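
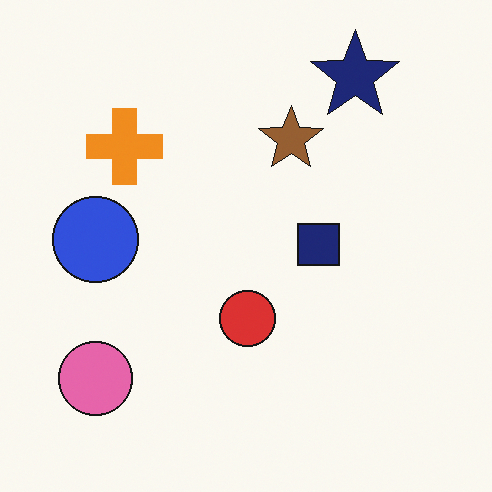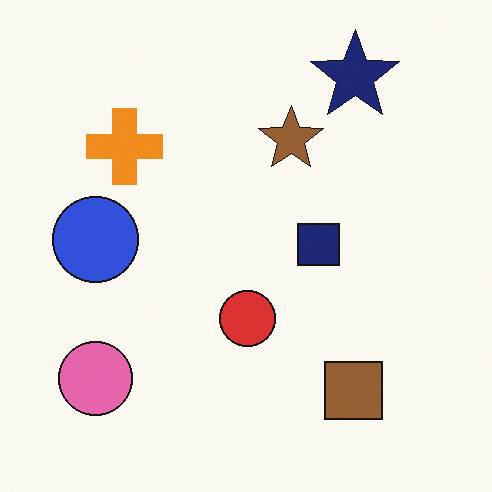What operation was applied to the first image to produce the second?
The transformation is: overlaid with an additional brown square.

A brown square appears in the second image that is absent from the first.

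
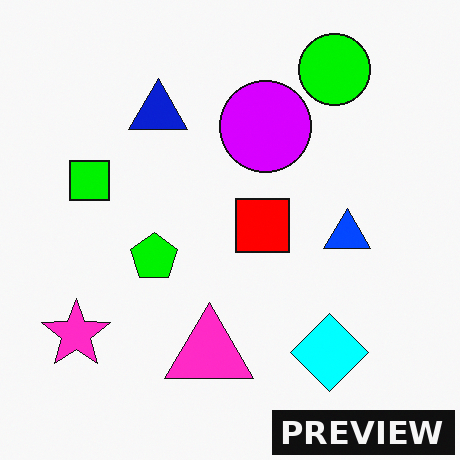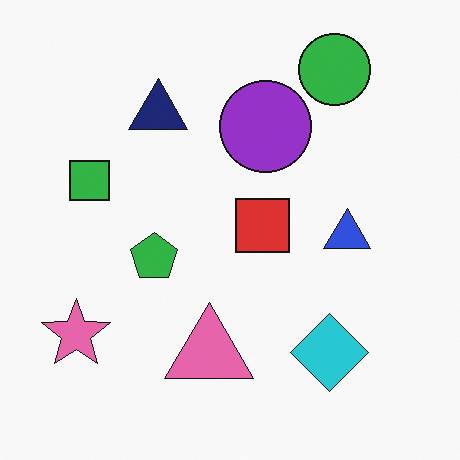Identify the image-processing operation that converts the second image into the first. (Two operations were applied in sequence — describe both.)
The transformation is: made much more vivid (saturation change), then watermarked with the text "PREVIEW" in the lower-right corner.

All colors are more vivid — a global saturation change. A dark label reading "PREVIEW" appears in the lower-right corner.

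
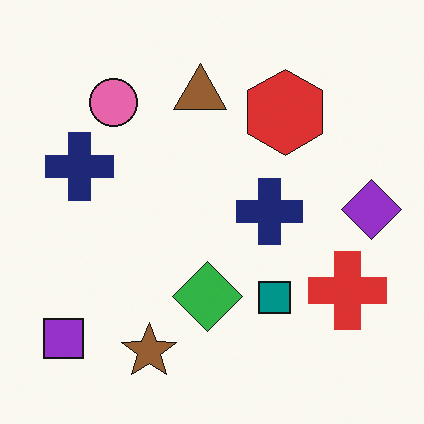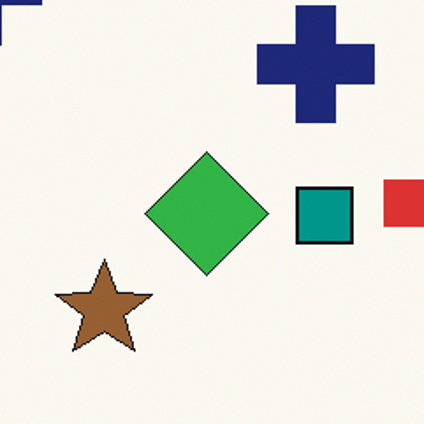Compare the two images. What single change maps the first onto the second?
It was cropped to a noticeably smaller region and rescaled.

The visible shapes are larger and the field of view is narrower; shapes near the original edges may be partly or wholly outside the frame — a crop-and-rescale.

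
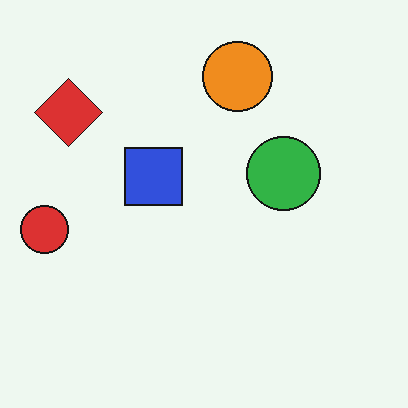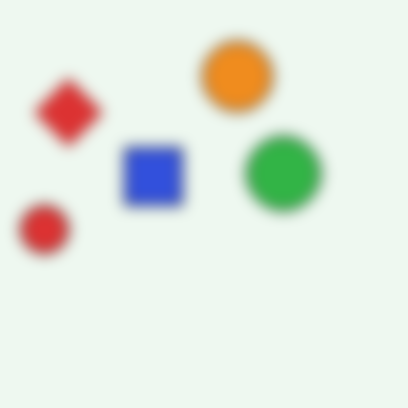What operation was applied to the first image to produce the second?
Strongly gaussian-blurred.

Shape edges and outlines are uniformly softened across the whole image.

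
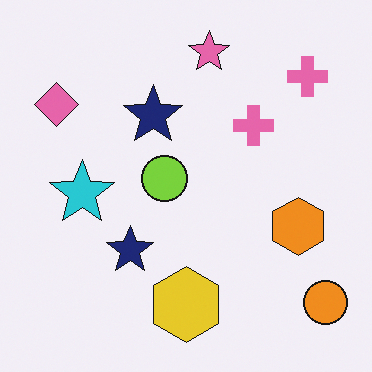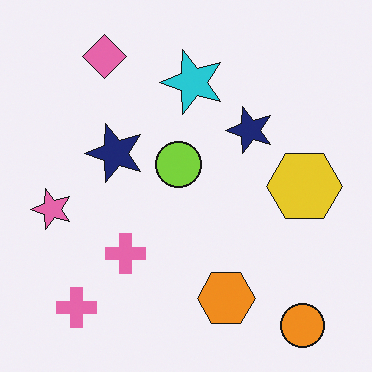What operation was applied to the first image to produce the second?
This is the original image transposed (reflected across the top-left ↔ bottom-right diagonal).

Shapes have swapped their row and column positions — what was in the top-right is now in the bottom-left — a diagonal reflection.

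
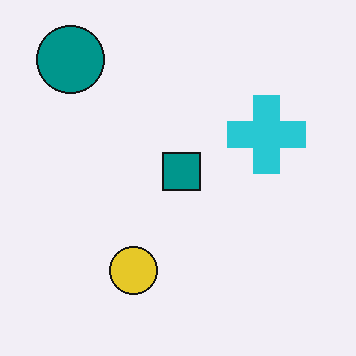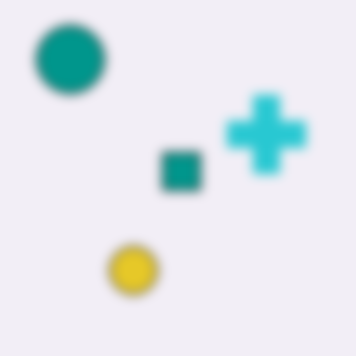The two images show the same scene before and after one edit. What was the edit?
It was strongly gaussian-blurred.

Shape edges and outlines are uniformly softened across the whole image.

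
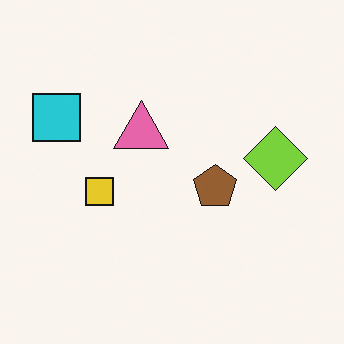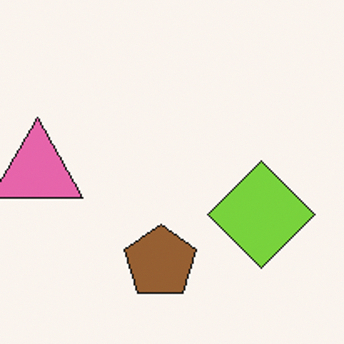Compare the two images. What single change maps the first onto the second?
The transformation is: cropped tightly and scaled back up.

The visible shapes are larger and the field of view is narrower; shapes near the original edges may be partly or wholly outside the frame — a crop-and-rescale.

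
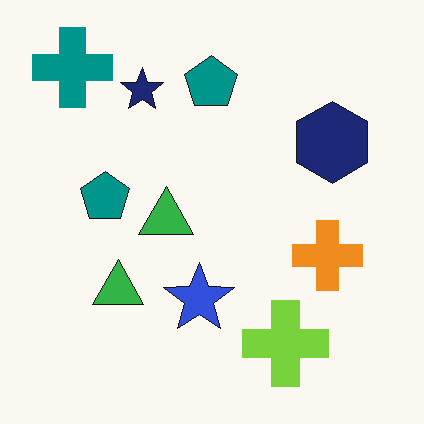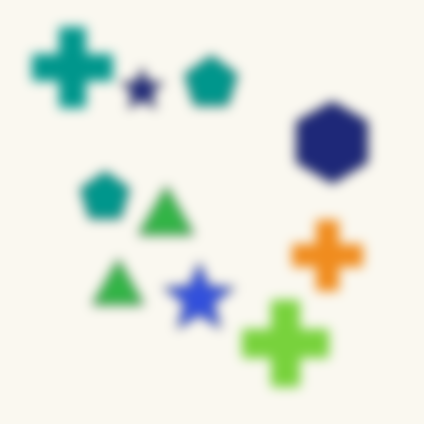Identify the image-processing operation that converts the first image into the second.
The transformation is: strongly gaussian-blurred.

Shape edges and outlines are uniformly softened across the whole image.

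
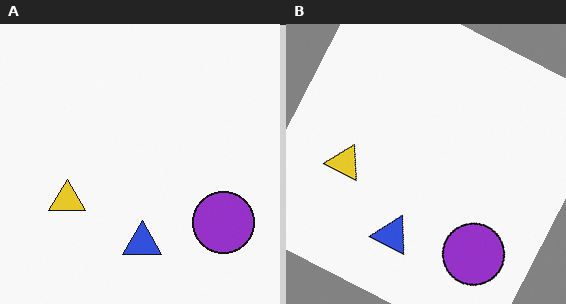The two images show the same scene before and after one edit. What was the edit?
The image was rotated clockwise by a moderate amount.

Every shape is tilted by the same angle and the image corners show triangular fill wedges — a whole-image rotation by a non-right angle.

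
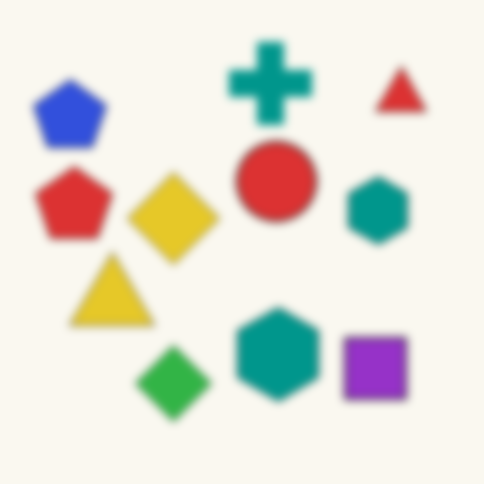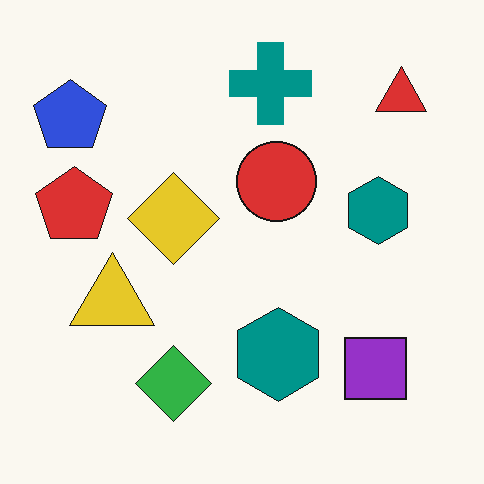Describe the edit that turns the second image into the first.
It was noticeably gaussian-blurred.

Shape edges and outlines are uniformly softened across the whole image.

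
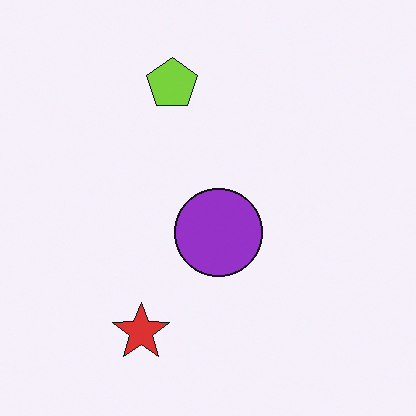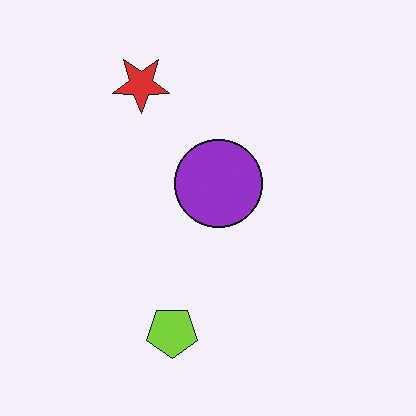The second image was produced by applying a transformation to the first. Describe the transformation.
The second image is the first flipped vertically (top ↔ bottom).

The red star is in the bottom of the first image and the top of the second — shapes on opposite sides of the horizontal midline have swapped in a mirror flip.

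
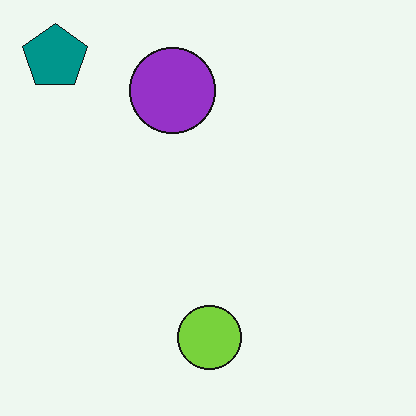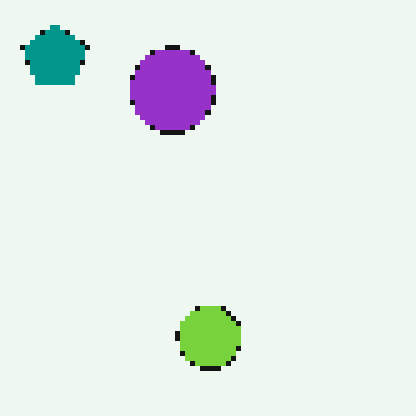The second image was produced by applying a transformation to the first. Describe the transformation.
Mildly pixelated.

Shapes are reduced to large square blocks; fine edges and outlines are lost — a downscale-then-upscale (mosaic) effect.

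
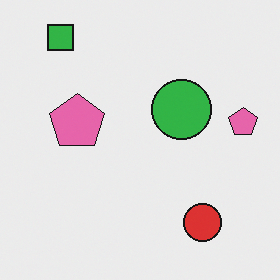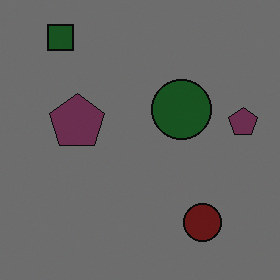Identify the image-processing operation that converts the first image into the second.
The second image is the first noticeably darkened.

Every pixel — background and shapes alike — is uniformly darkened.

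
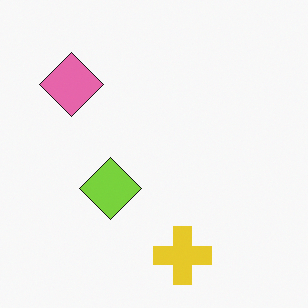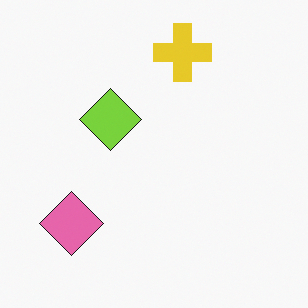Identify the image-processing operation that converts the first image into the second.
Flipped vertically (top ↔ bottom).

The yellow cross is in the bottom of the first image and the top of the second — shapes on opposite sides of the horizontal midline have swapped in a mirror flip.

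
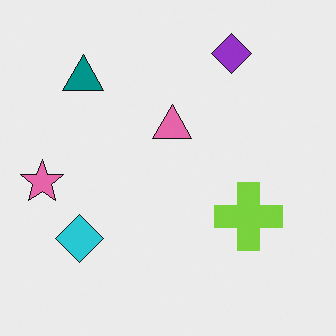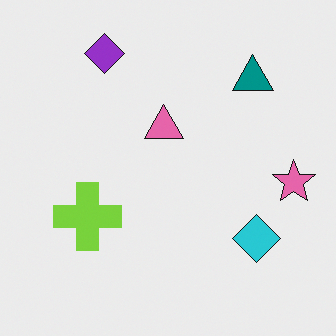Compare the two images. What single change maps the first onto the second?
The second image is the first flipped horizontally (left ↔ right).

The pink star is in the left of the first image and the right of the second — shapes on opposite sides of the vertical midline have swapped in a mirror flip.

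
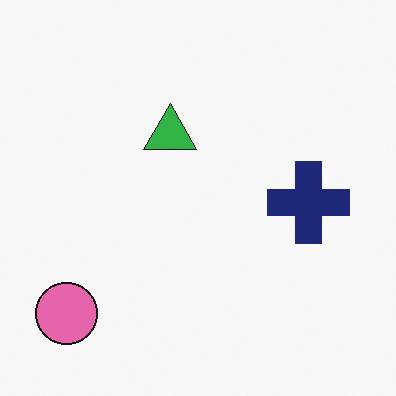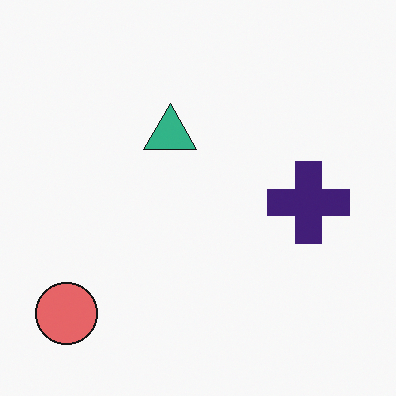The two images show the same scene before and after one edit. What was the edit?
It was hue-shifted slightly.

Every shape's color has rotated by the same amount around the hue wheel — a uniform hue shift.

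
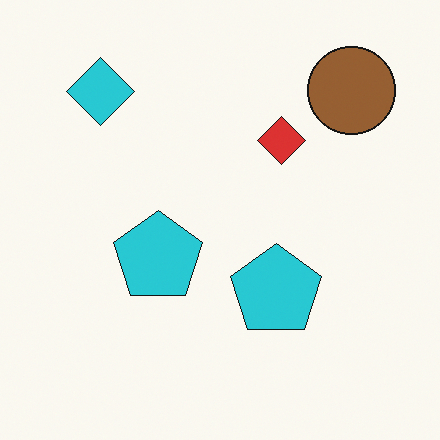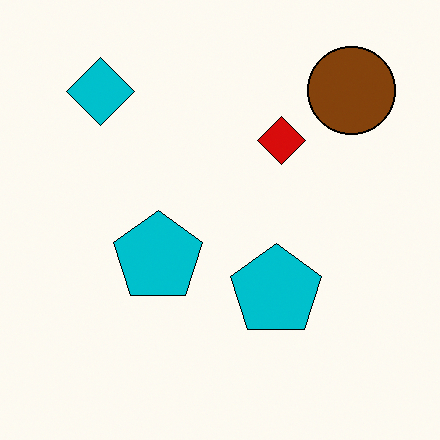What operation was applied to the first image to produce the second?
This is the original image given slightly increased contrast.

Tones are pushed away from mid-grey across the whole image — a global contrast change.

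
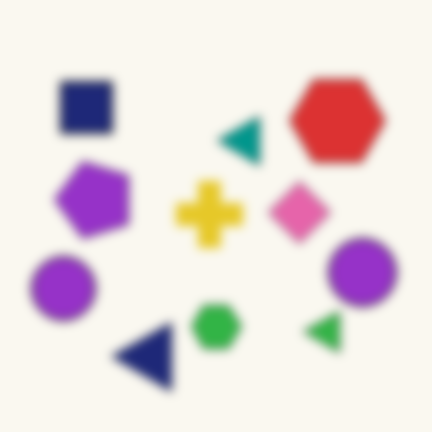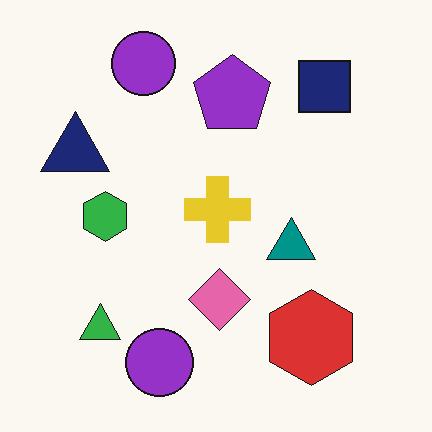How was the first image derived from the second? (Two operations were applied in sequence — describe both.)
The first image is the second rotated 90° counter-clockwise, then heavily blurred.

The navy square sits in the top-right of the second image and the top-left of the first — consistent with a whole-image 90° counter-clockwise rotation. Shape edges and outlines are uniformly softened across the whole image.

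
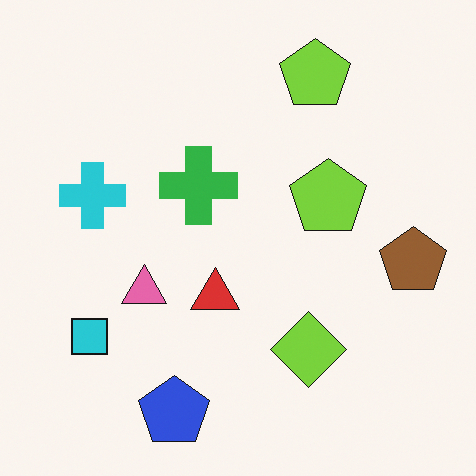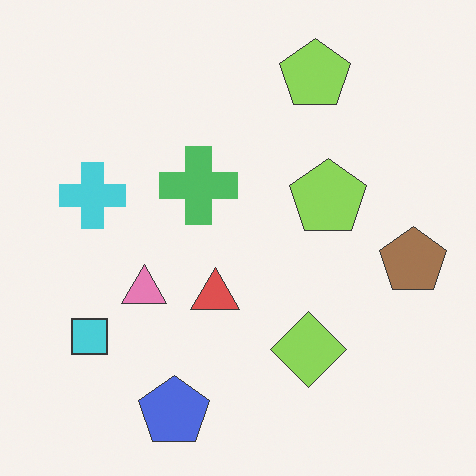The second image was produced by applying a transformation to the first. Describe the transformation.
It was given slightly reduced contrast.

Tones are pushed toward mid-grey across the whole image — a global contrast change.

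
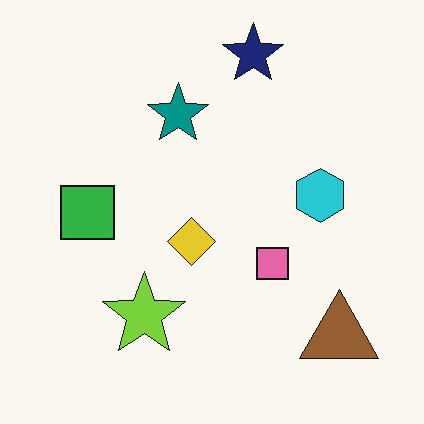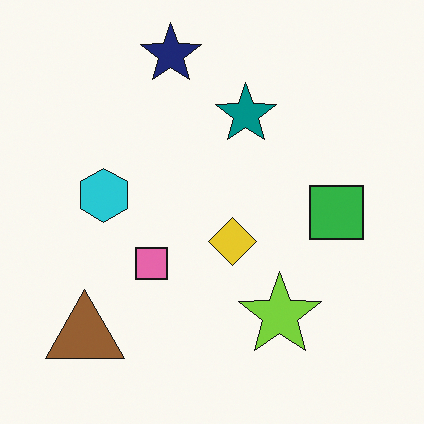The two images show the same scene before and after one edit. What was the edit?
The second image is the first flipped horizontally (left ↔ right).

The brown triangle is in the bottom-right of the first image and the bottom-left of the second — shapes on opposite sides of the vertical midline have swapped in a mirror flip.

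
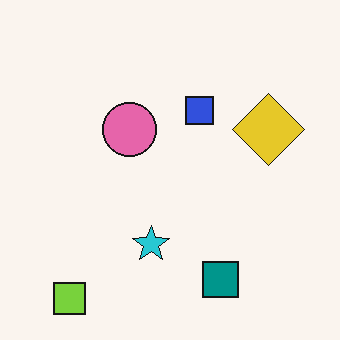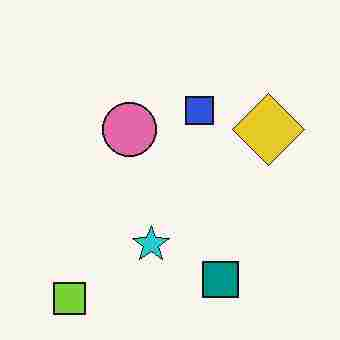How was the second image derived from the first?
The image was degraded with heavy JPEG compression.

Blocky 8×8 compression artifacts appear around shape edges and the flat background shows ringing — characteristic JPEG degradation.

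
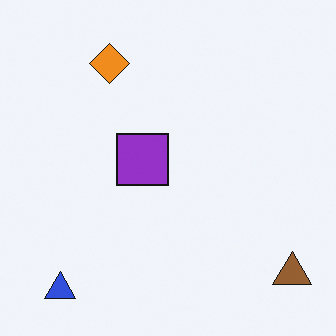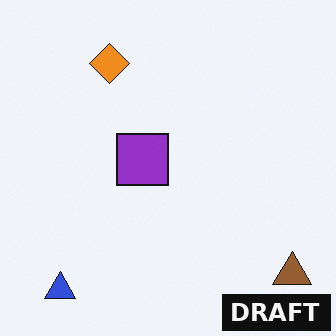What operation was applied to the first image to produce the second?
This is the original image watermarked with the text "DRAFT" in the lower-right corner.

A dark label reading "DRAFT" appears in the lower-right corner.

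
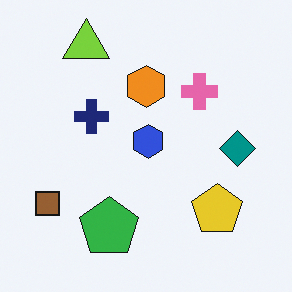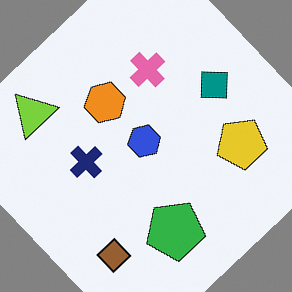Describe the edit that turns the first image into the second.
The second image is the first rotated counter-clockwise by a large amount — several tens of degrees.

Every shape is tilted by the same angle and the image corners show triangular fill wedges — a whole-image rotation by a non-right angle.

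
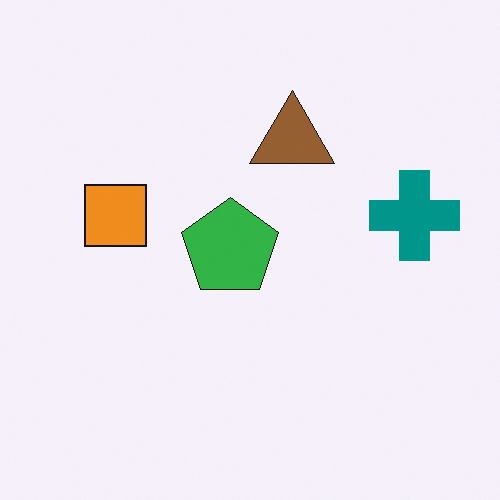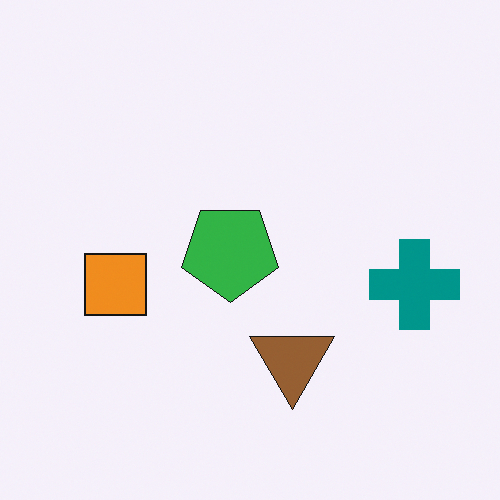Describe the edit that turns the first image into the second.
The transformation is: flipped vertically (top ↔ bottom).

The brown triangle is in the top of the first image and the bottom of the second — shapes on opposite sides of the horizontal midline have swapped in a mirror flip.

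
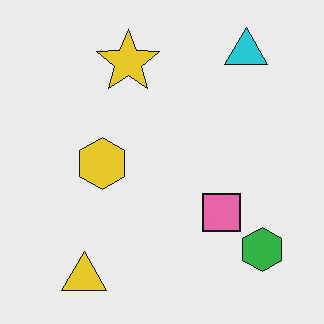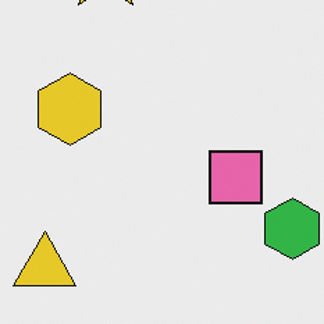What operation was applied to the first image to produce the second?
This is the original image cropped to a modestly smaller region and rescaled.

The visible shapes are larger and the field of view is narrower; shapes near the original edges may be partly or wholly outside the frame — a crop-and-rescale.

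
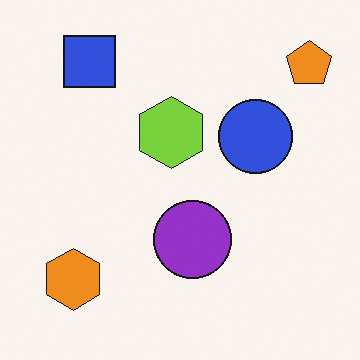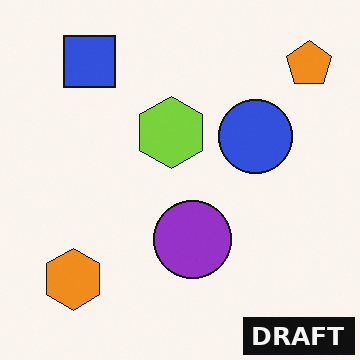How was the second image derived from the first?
Watermarked with the text "DRAFT" in the lower-right corner.

A dark label reading "DRAFT" appears in the lower-right corner.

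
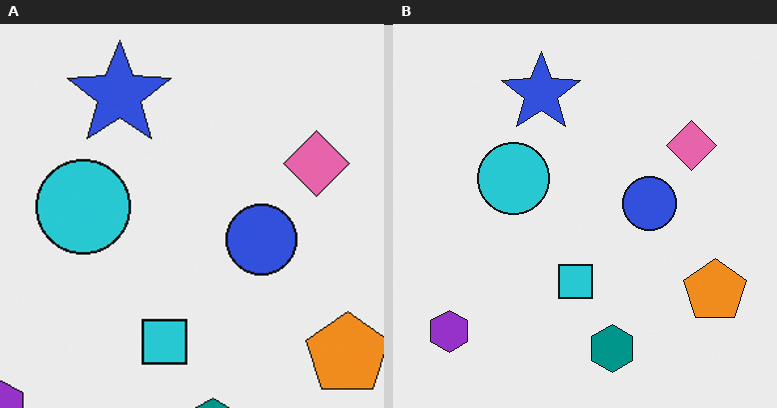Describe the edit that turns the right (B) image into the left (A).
Cropped to a modestly smaller region and rescaled.

The visible shapes are larger and the field of view is narrower; shapes near the original edges may be partly or wholly outside the frame — a crop-and-rescale.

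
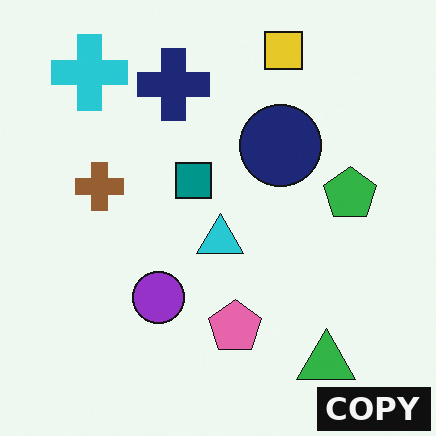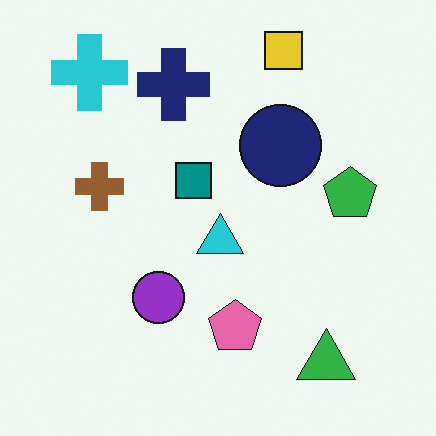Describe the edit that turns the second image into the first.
The first image is the second watermarked with the text "COPY" in the lower-right corner.

A dark label reading "COPY" appears in the lower-right corner.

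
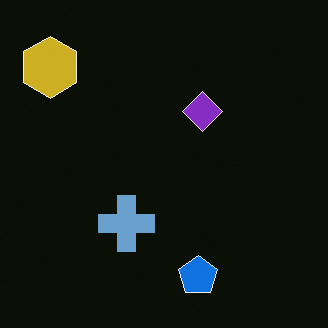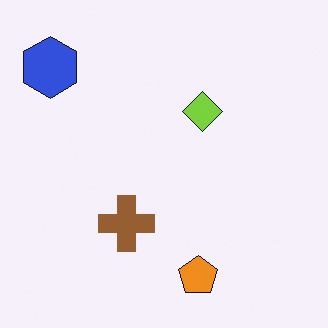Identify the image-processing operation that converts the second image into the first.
The image was color-inverted (negative).

The light background has become dark and every shape's color is its complement — a photographic negative.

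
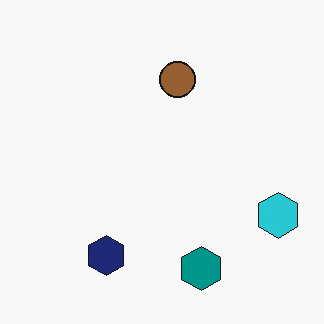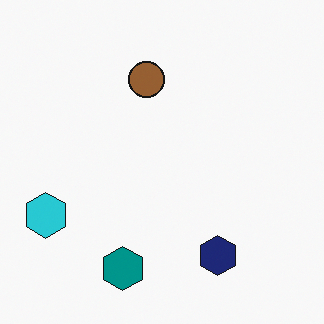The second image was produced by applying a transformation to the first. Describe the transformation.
Flipped horizontally (left ↔ right).

The cyan hexagon is in the right of the first image and the left of the second — shapes on opposite sides of the vertical midline have swapped in a mirror flip.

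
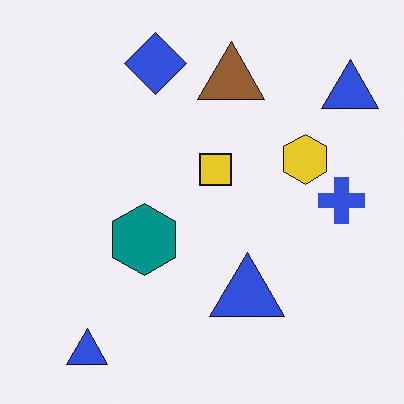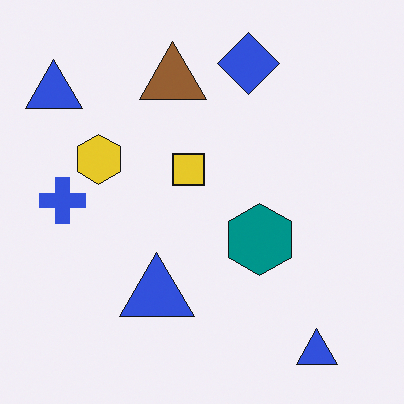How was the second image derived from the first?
This is the original image flipped horizontally (left ↔ right).

The blue cross is in the right of the first image and the left of the second — shapes on opposite sides of the vertical midline have swapped in a mirror flip.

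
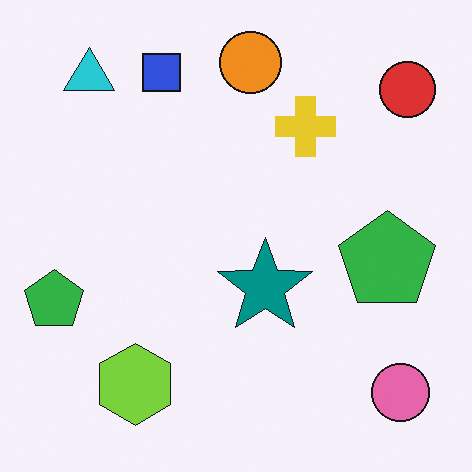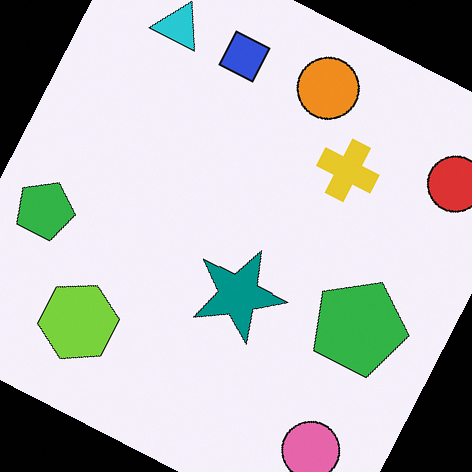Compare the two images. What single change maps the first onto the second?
Rotated clockwise by a clearly visible amount.

Every shape is tilted by the same angle and the image corners show triangular fill wedges — a whole-image rotation by a non-right angle.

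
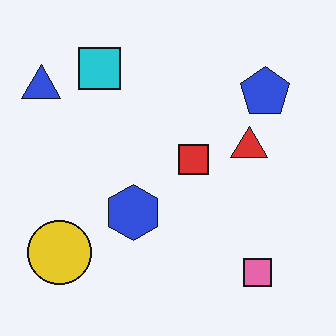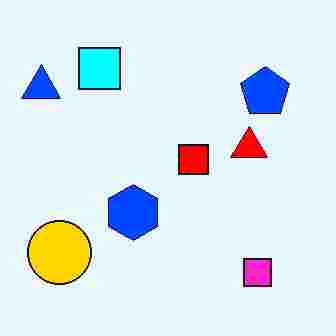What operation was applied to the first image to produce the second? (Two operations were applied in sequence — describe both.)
Heavily oversaturated, then degraded with heavy JPEG compression.

All colors are more vivid — a global saturation change. Blocky 8×8 compression artifacts appear around shape edges and the flat background shows ringing — characteristic JPEG degradation.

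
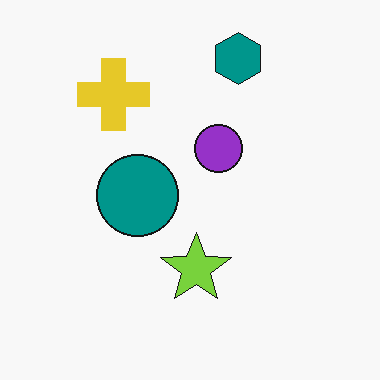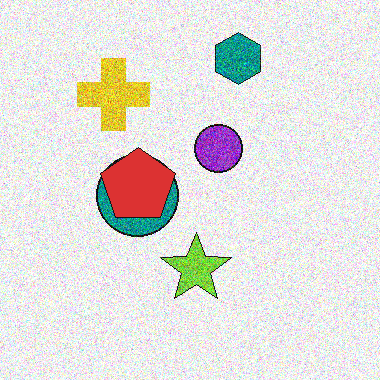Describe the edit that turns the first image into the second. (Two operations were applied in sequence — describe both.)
It was degraded with a thick layer of grain, then overlaid with an additional red pentagon.

Random speckle covers the whole image, including the flat background. A red pentagon appears in the second image that is absent from the first.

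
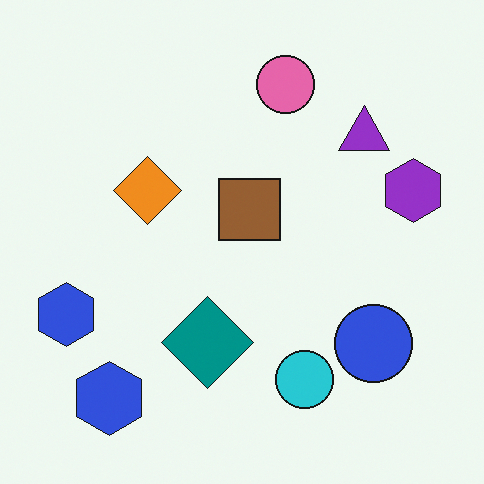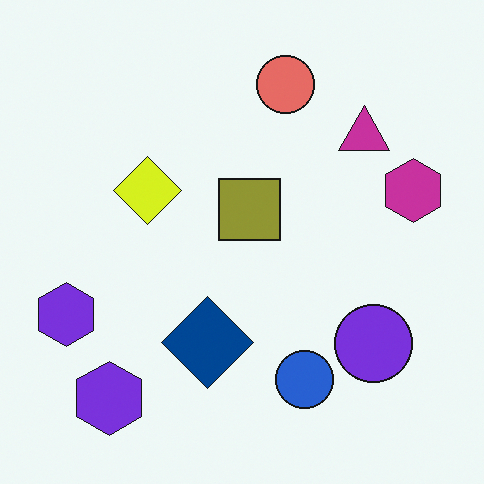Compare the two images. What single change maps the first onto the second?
The transformation is: hue-shifted by a small amount.

Every shape's color has rotated by the same amount around the hue wheel — a uniform hue shift.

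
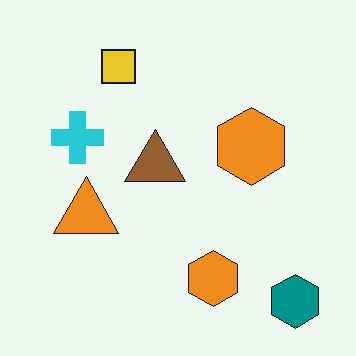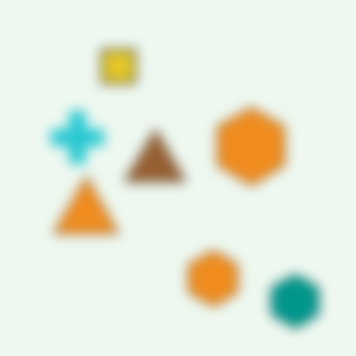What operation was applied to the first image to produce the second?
The image was heavily blurred.

Shape edges and outlines are uniformly softened across the whole image.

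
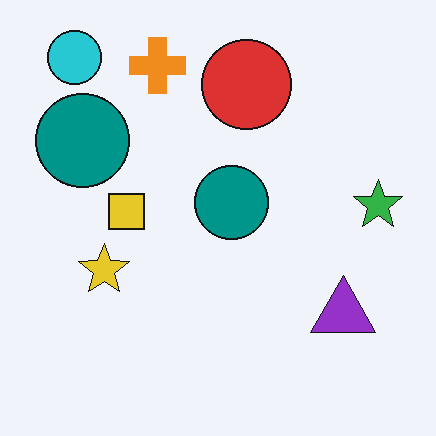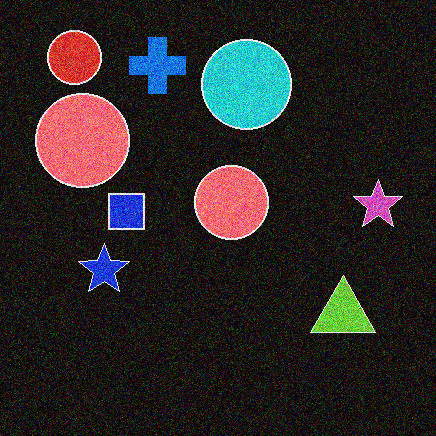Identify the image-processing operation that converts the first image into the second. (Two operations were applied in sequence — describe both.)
The transformation is: color-inverted (negative), then degraded with strong gaussian noise.

The light background has become dark and every shape's color is its complement — a photographic negative. Random speckle covers the whole image, including the flat background.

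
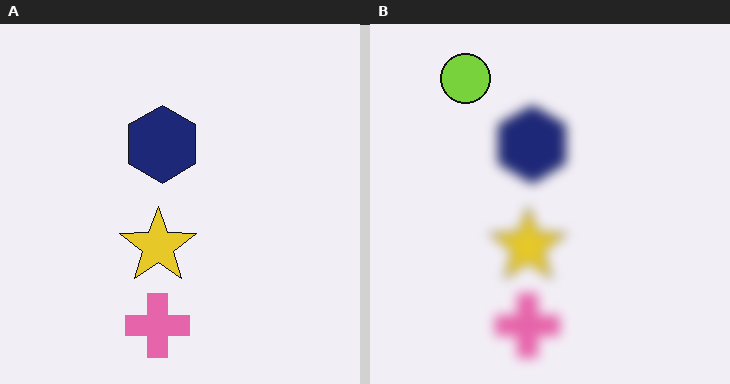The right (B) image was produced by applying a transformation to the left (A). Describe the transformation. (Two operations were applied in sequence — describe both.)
The image was heavily blurred, then overlaid with an additional lime circle.

Shape edges and outlines are uniformly softened across the whole image. A lime circle appears in the right (B) image that is absent from the left (A).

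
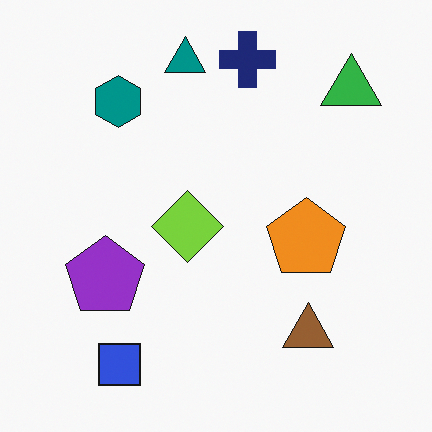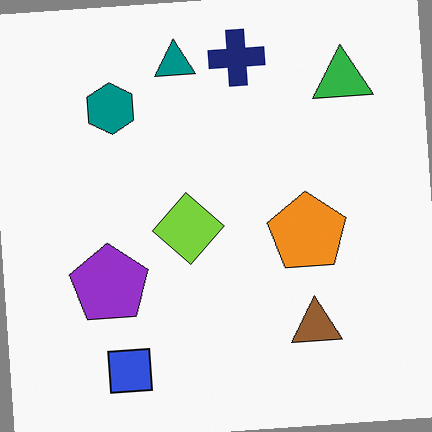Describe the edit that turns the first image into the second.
The image was rotated counter-clockwise by a small amount.

Every shape is tilted by the same angle and the image corners show triangular fill wedges — a whole-image rotation by a non-right angle.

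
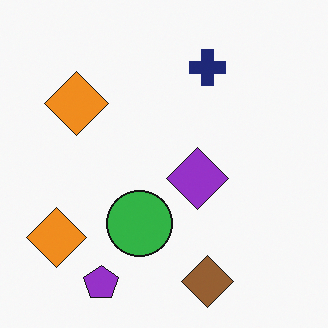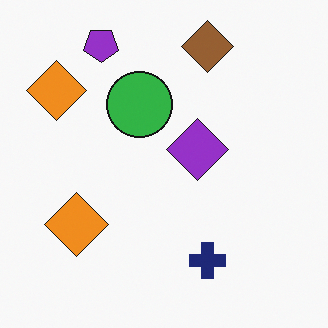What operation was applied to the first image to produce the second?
The second image is the first flipped vertically (top ↔ bottom).

The purple pentagon is in the bottom-left of the first image and the top-left of the second — shapes on opposite sides of the horizontal midline have swapped in a mirror flip.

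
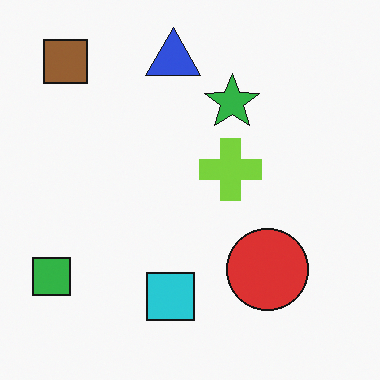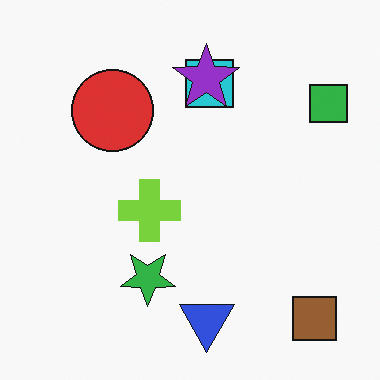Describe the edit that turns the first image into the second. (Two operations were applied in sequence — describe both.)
This is the original image rotated 180°, then overlaid with an additional purple star.

The brown square sits in the top-left of the first image and the bottom-right of the second — consistent with a whole-image 180° rotation. A purple star appears in the second image that is absent from the first.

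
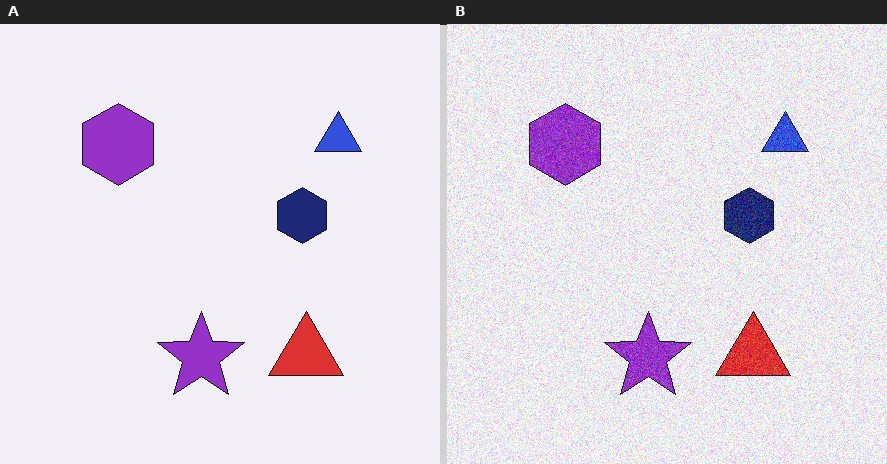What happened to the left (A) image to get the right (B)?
It was degraded with visible gaussian noise.

Random speckle covers the whole image, including the flat background.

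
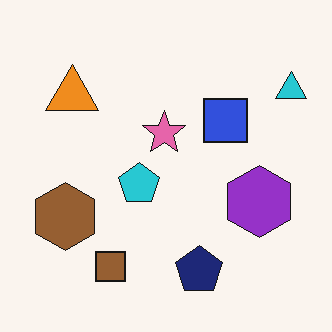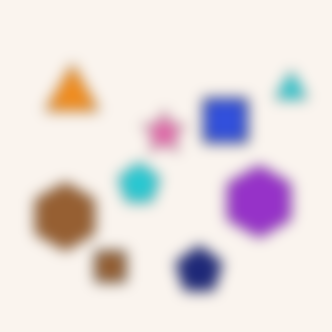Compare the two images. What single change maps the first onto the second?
The image was strongly gaussian-blurred.

Shape edges and outlines are uniformly softened across the whole image.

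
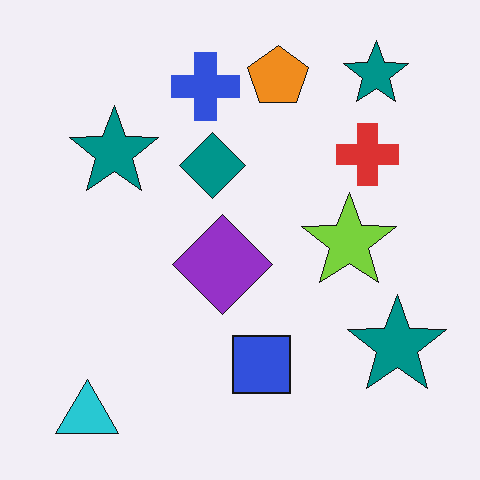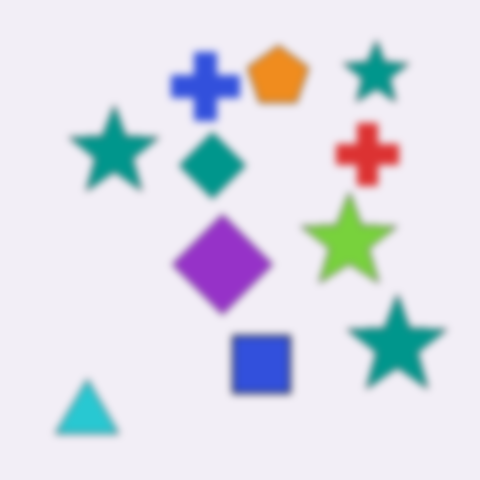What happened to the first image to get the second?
The second image is the first noticeably gaussian-blurred.

Shape edges and outlines are uniformly softened across the whole image.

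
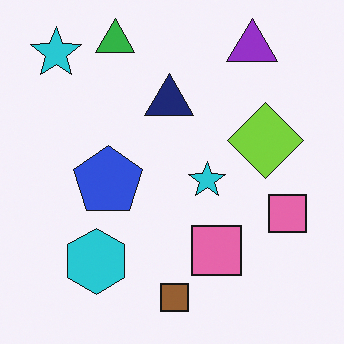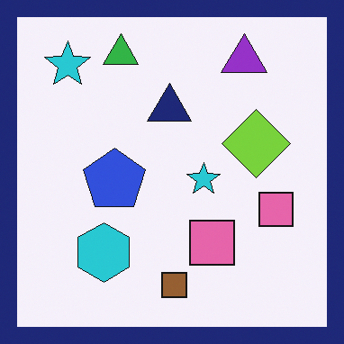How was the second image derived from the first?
The transformation is: framed with a navy border.

A solid navy frame runs around the edge of the second image, with the content slightly shrunk inside it.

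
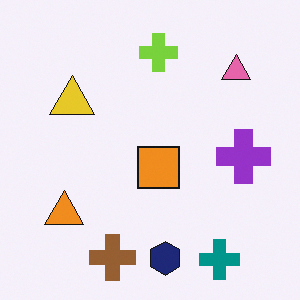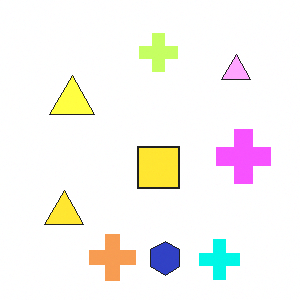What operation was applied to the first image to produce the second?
It was brightened a lot.

Every pixel — background and shapes alike — is uniformly brightened.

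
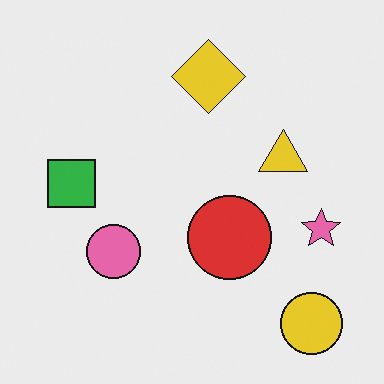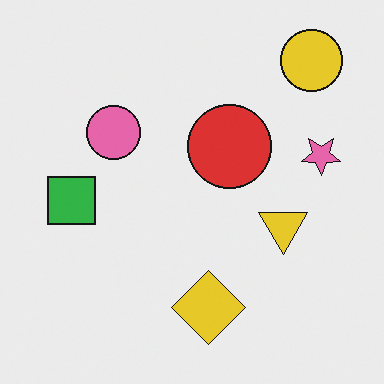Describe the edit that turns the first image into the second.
The second image is the first flipped vertically (top ↔ bottom).

The yellow circle is in the bottom-right of the first image and the top-right of the second — shapes on opposite sides of the horizontal midline have swapped in a mirror flip.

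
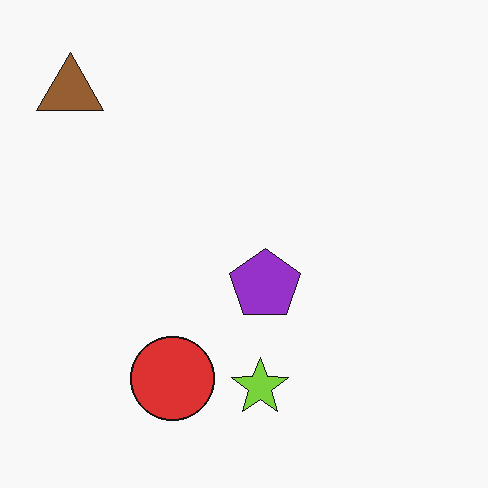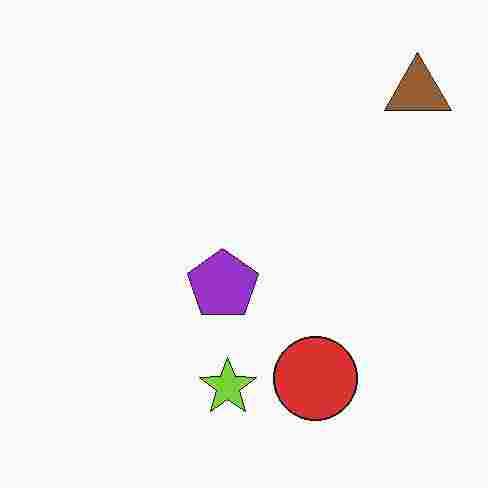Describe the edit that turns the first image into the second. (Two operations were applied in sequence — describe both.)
Flipped horizontally (left ↔ right), then degraded with heavy JPEG compression.

The brown triangle is in the top-left of the first image and the top-right of the second — shapes on opposite sides of the vertical midline have swapped in a mirror flip. Blocky 8×8 compression artifacts appear around shape edges and the flat background shows ringing — characteristic JPEG degradation.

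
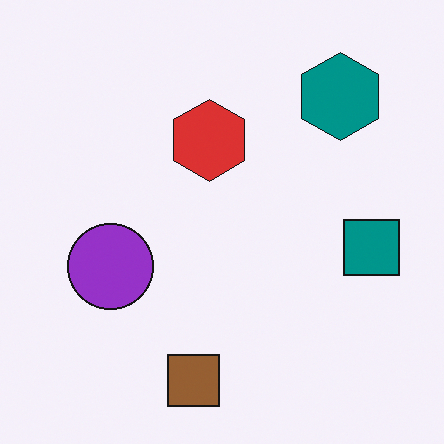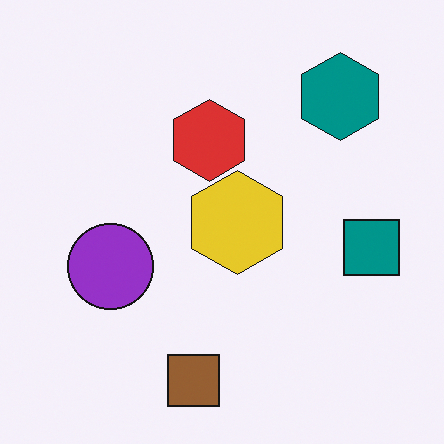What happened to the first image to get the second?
This is the original image overlaid with an additional yellow hexagon.

A yellow hexagon appears in the second image that is absent from the first.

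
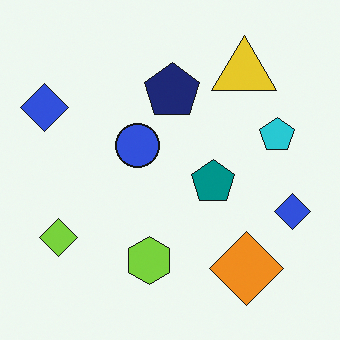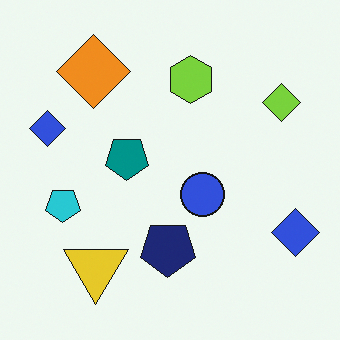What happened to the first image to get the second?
The second image is the first rotated 180°.

The lime diamond sits in the bottom-left of the first image and the top-right of the second — consistent with a whole-image 180° rotation.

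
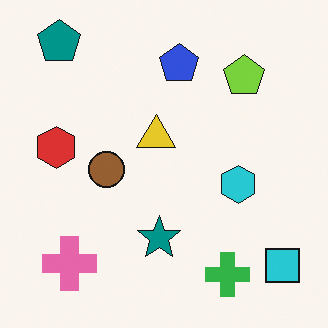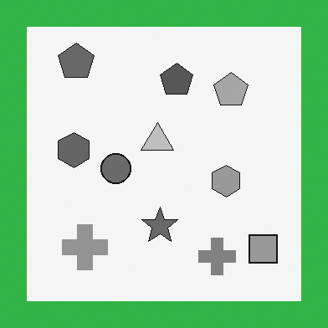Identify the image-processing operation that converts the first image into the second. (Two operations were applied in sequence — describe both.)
This is the original image converted to grayscale, then framed with a green border.

All color is removed — every shape is now a shade of grey. A solid green frame runs around the edge of the second image, with the content slightly shrunk inside it.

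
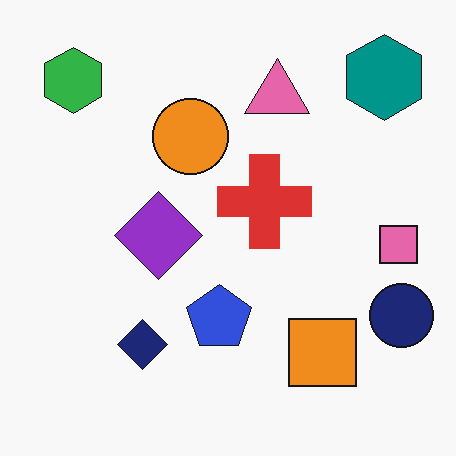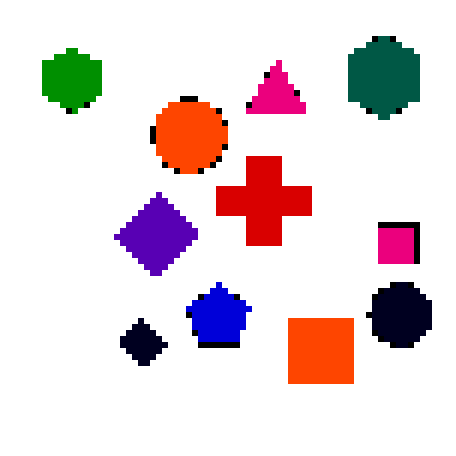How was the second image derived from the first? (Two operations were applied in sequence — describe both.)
The second image is the first given much higher contrast, then moderately pixelated.

Tones are pushed away from mid-grey across the whole image — a global contrast change. Shapes are reduced to large square blocks; fine edges and outlines are lost — a downscale-then-upscale (mosaic) effect.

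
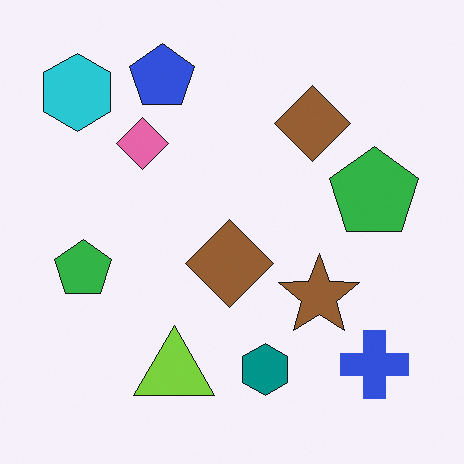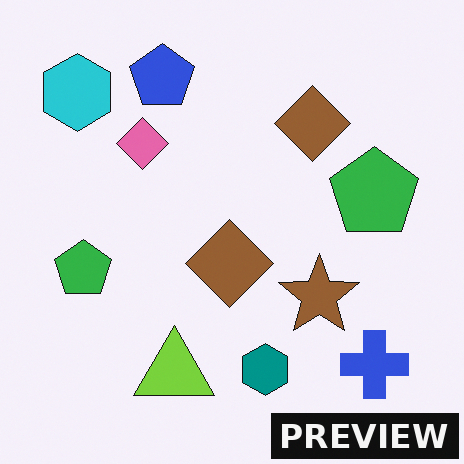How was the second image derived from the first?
It was watermarked with the text "PREVIEW" in the lower-right corner.

A dark label reading "PREVIEW" appears in the lower-right corner.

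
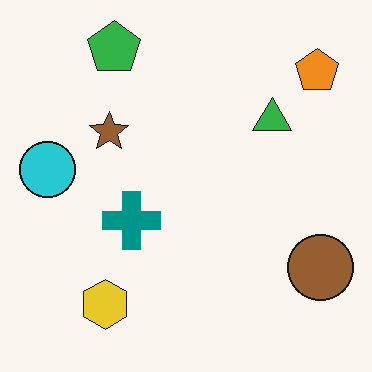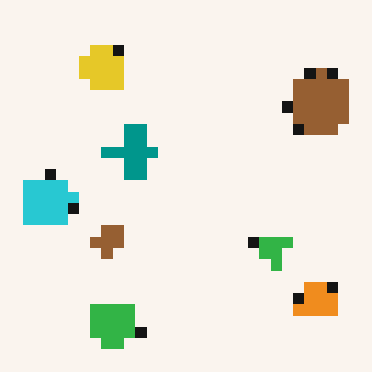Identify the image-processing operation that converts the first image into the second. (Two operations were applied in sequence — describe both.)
The transformation is: coarsely pixelated, then flipped vertically (top ↔ bottom).

Shapes are reduced to large square blocks; fine edges and outlines are lost — a downscale-then-upscale (mosaic) effect. The green pentagon is in the top-left of the first image and the bottom-left of the second — shapes on opposite sides of the horizontal midline have swapped in a mirror flip.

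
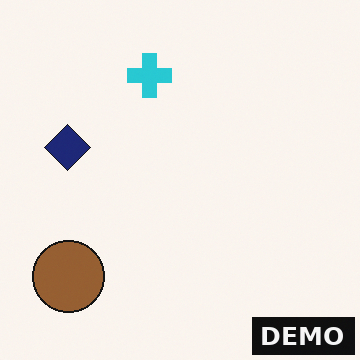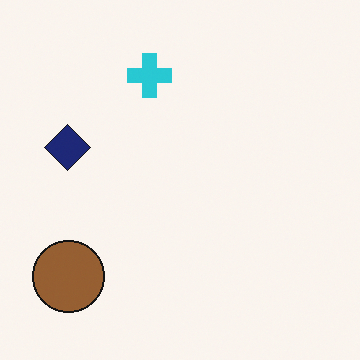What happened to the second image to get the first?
The transformation is: watermarked with the text "DEMO" in the lower-right corner.

A dark label reading "DEMO" appears in the lower-right corner.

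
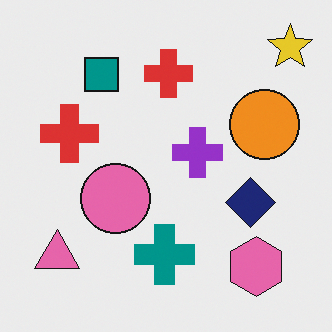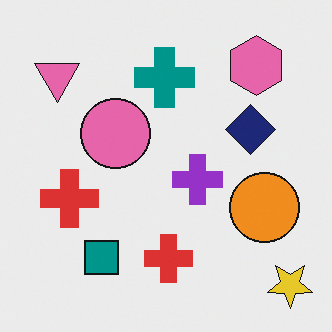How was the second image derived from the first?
It was flipped vertically (top ↔ bottom).

The yellow star is in the top-right of the first image and the bottom-right of the second — shapes on opposite sides of the horizontal midline have swapped in a mirror flip.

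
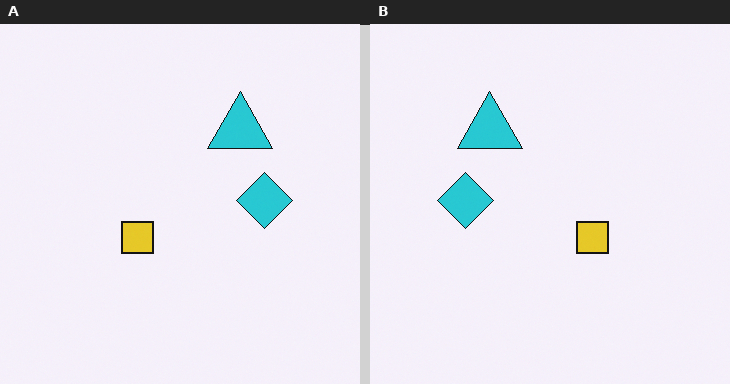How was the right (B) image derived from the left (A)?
This is the original image flipped horizontally (left ↔ right).

The cyan diamond is in the right of the left (A) image and the left of the right (B) — shapes on opposite sides of the vertical midline have swapped in a mirror flip.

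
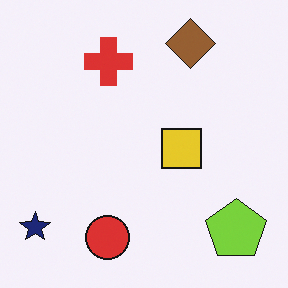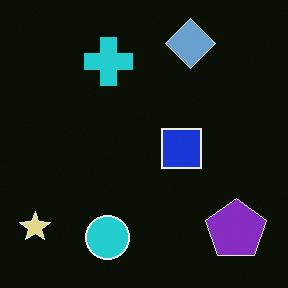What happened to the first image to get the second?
The image was color-inverted (negative).

The light background has become dark and every shape's color is its complement — a photographic negative.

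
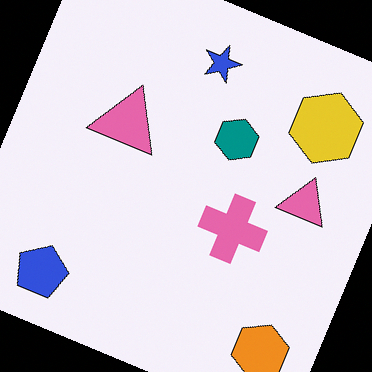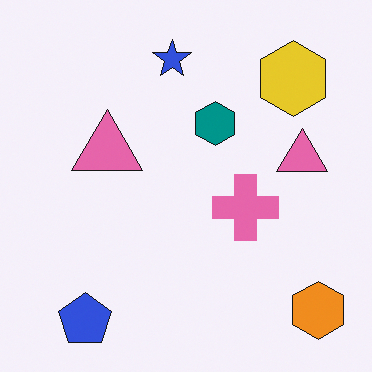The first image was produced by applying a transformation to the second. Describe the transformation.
The first image is the second rotated clockwise by a moderate amount.

Every shape is tilted by the same angle and the image corners show triangular fill wedges — a whole-image rotation by a non-right angle.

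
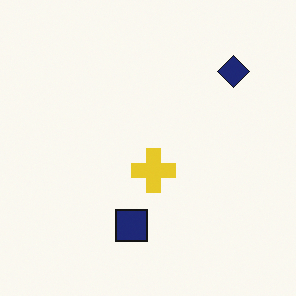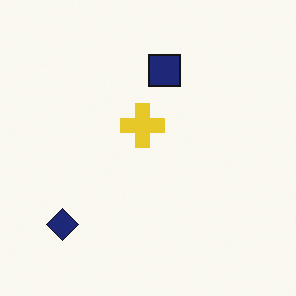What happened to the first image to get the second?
Rotated 180°.

The navy diamond sits in the top-right of the first image and the bottom-left of the second — consistent with a whole-image 180° rotation.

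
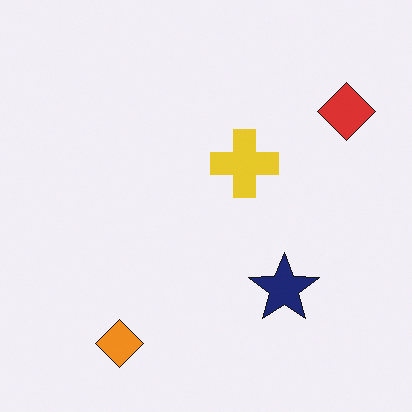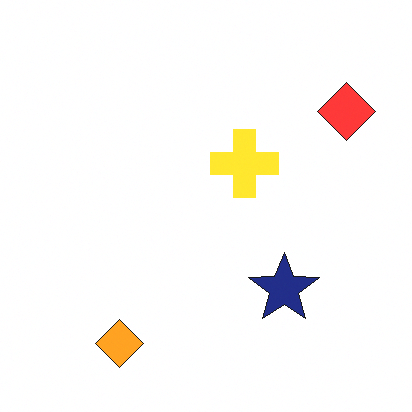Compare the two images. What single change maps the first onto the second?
It was slightly brightened.

Every pixel — background and shapes alike — is uniformly brightened.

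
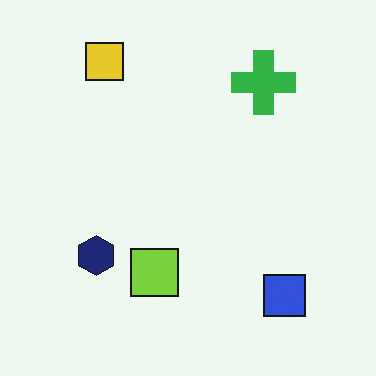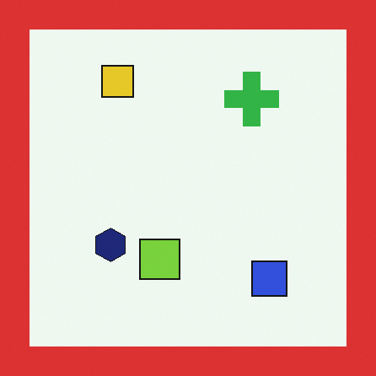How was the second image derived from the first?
The transformation is: framed with a red border.

A solid red frame runs around the edge of the second image, with the content slightly shrunk inside it.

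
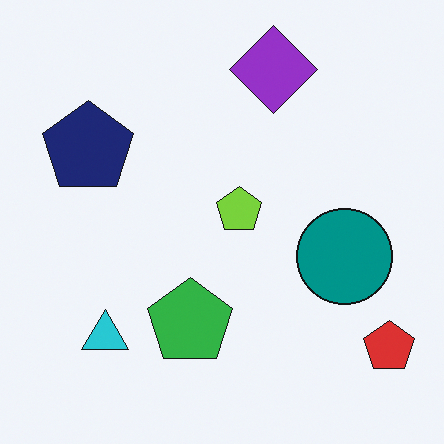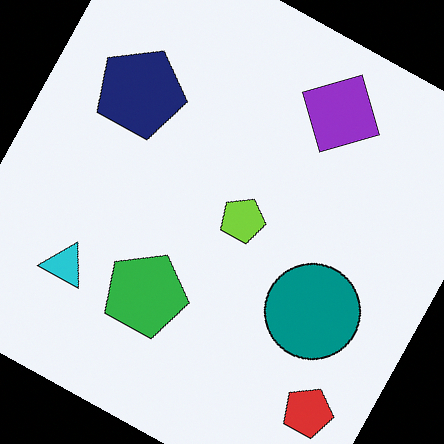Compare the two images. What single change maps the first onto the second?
The image was rotated clockwise by a moderate amount.

Every shape is tilted by the same angle and the image corners show triangular fill wedges — a whole-image rotation by a non-right angle.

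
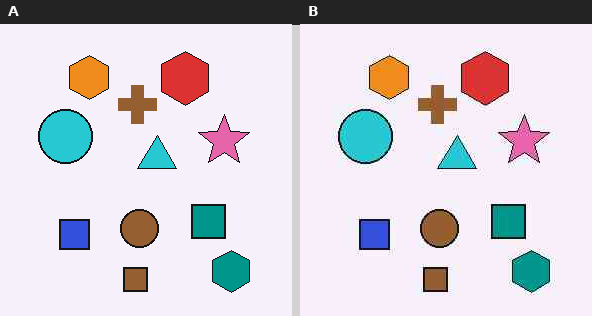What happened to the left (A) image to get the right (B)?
It was given moderate JPEG compression.

Blocky 8×8 compression artifacts appear around shape edges and the flat background shows ringing — characteristic JPEG degradation.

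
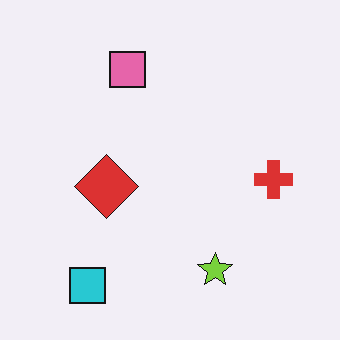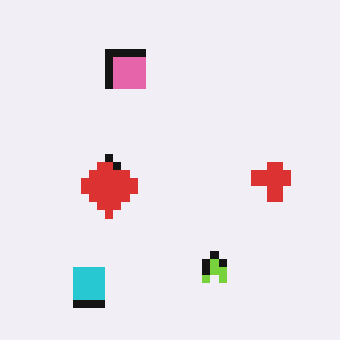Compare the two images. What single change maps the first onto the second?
The image was pixelated into visible square blocks.

Shapes are reduced to large square blocks; fine edges and outlines are lost — a downscale-then-upscale (mosaic) effect.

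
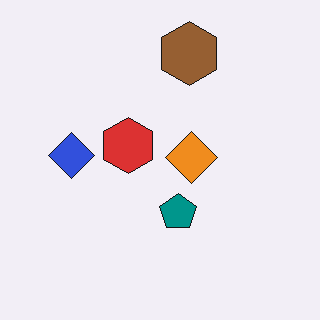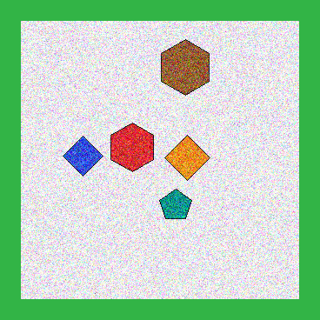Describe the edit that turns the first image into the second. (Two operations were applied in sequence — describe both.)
The second image is the first degraded with strong gaussian noise, then framed with a green border.

Random speckle covers the whole image, including the flat background. A solid green frame runs around the edge of the second image, with the content slightly shrunk inside it.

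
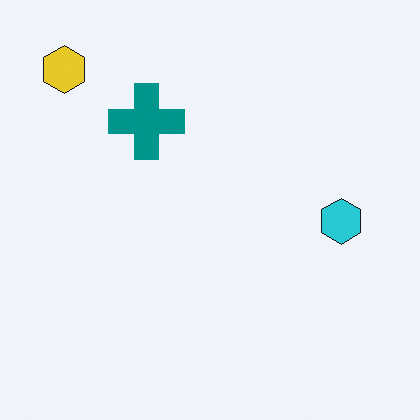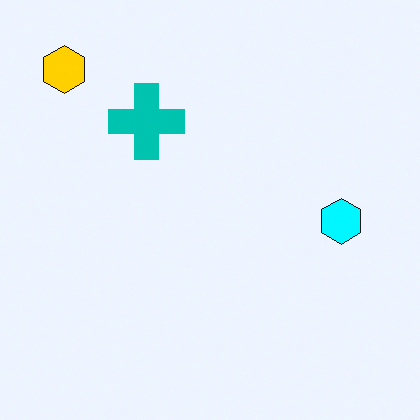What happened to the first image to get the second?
It was made much more vivid (saturation change).

All colors are more vivid — a global saturation change.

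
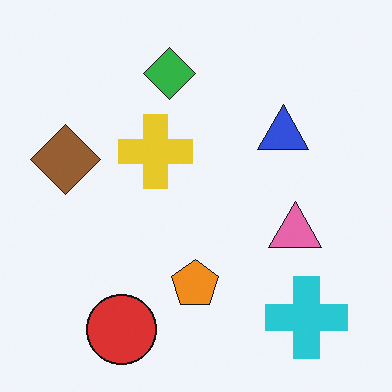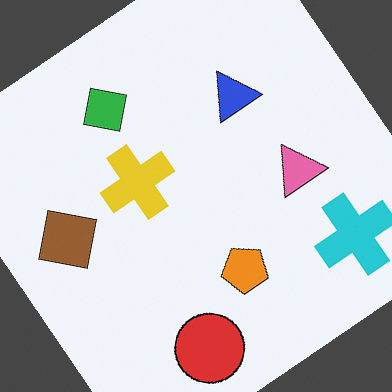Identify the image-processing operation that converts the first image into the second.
This is the original image rotated counter-clockwise by a large amount — several tens of degrees.

Every shape is tilted by the same angle and the image corners show triangular fill wedges — a whole-image rotation by a non-right angle.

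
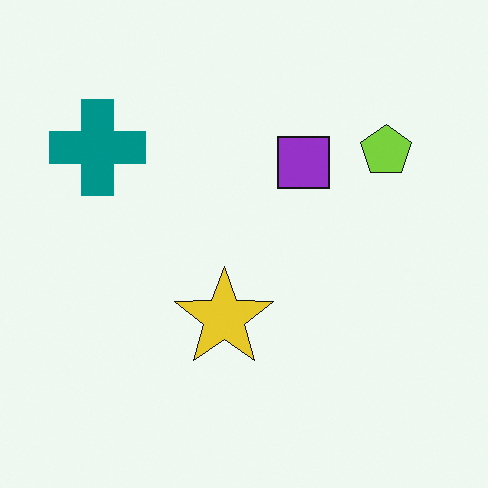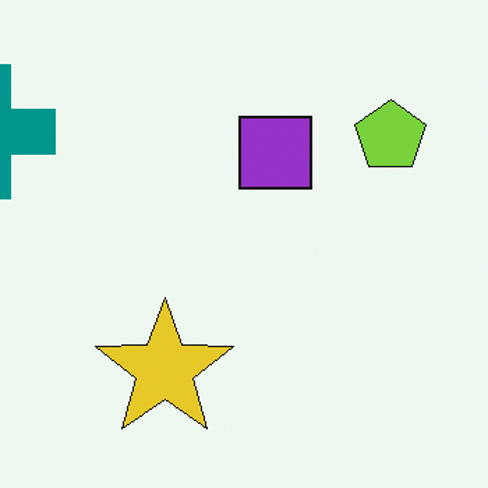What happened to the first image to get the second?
Cropped slightly and scaled back up.

The visible shapes are larger and the field of view is narrower; shapes near the original edges may be partly or wholly outside the frame — a crop-and-rescale.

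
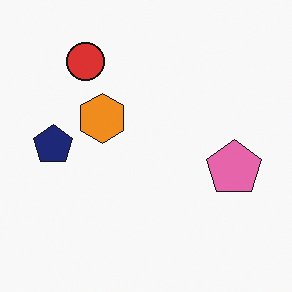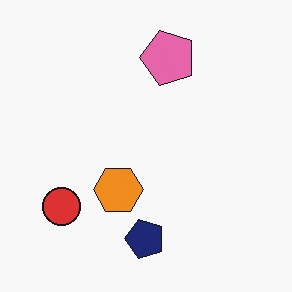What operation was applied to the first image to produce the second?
This is the original image rotated 90° counter-clockwise.

The red circle sits in the top-left of the first image and the bottom-left of the second — consistent with a whole-image 90° counter-clockwise rotation.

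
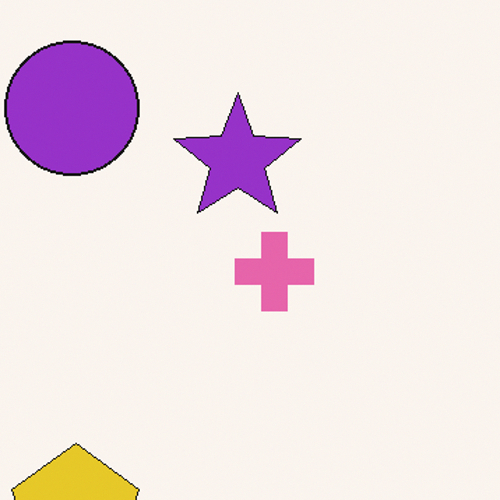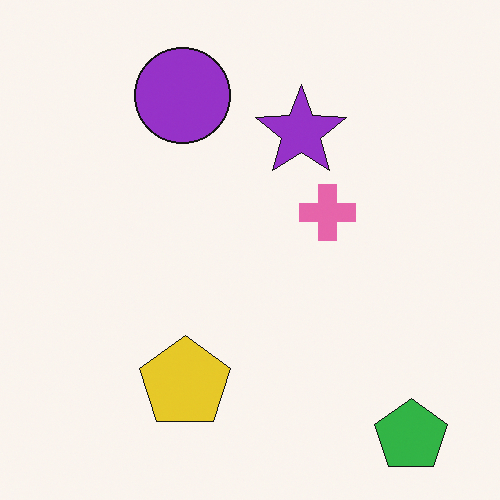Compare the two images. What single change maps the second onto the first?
This is the original image cropped slightly and scaled back up.

The visible shapes are larger and the field of view is narrower; shapes near the original edges may be partly or wholly outside the frame — a crop-and-rescale.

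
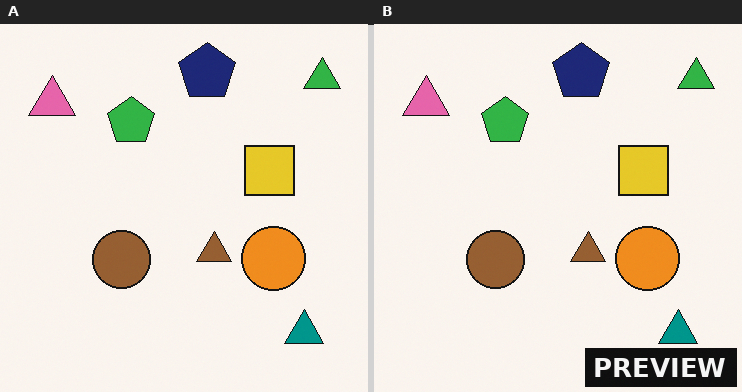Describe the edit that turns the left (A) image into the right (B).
The transformation is: watermarked with the text "PREVIEW" in the lower-right corner.

A dark label reading "PREVIEW" appears in the lower-right corner.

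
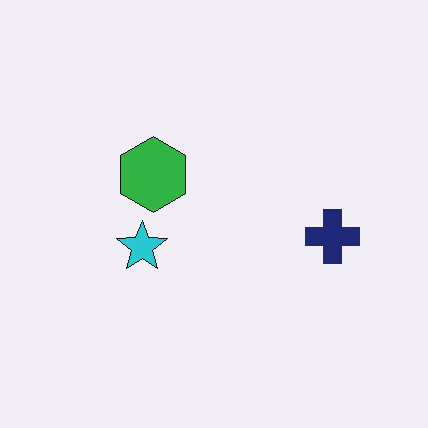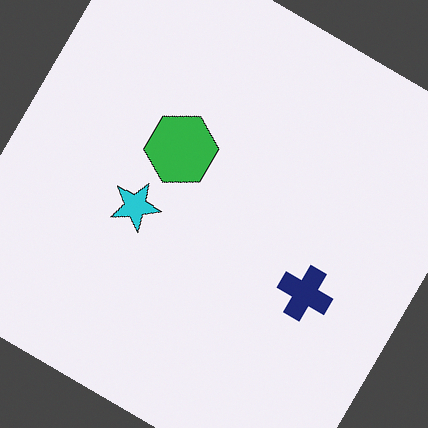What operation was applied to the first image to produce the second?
This is the original image rotated clockwise by a large amount — several tens of degrees.

Every shape is tilted by the same angle and the image corners show triangular fill wedges — a whole-image rotation by a non-right angle.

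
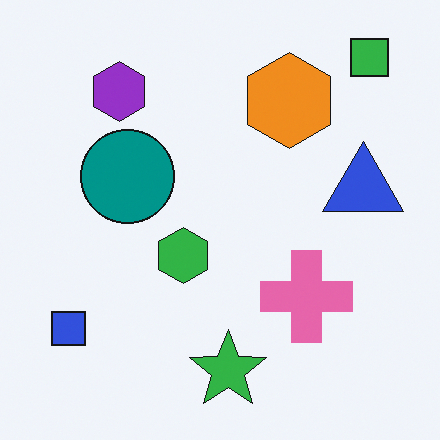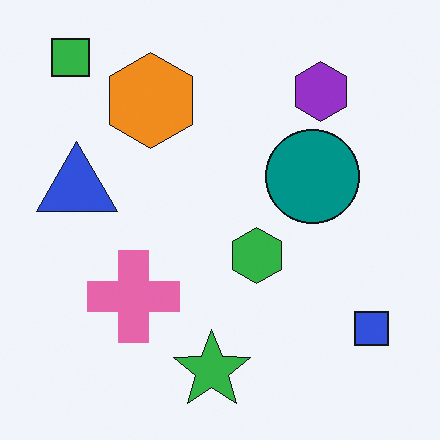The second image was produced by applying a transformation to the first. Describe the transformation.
Flipped horizontally (left ↔ right).

The blue square is in the bottom-left of the first image and the bottom-right of the second — shapes on opposite sides of the vertical midline have swapped in a mirror flip.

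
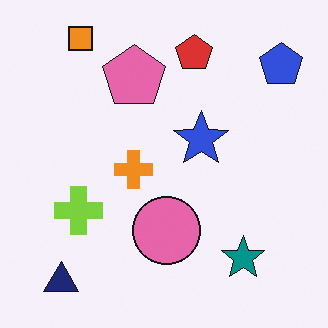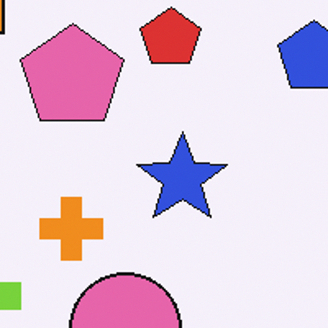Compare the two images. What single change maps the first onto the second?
The second image is the first cropped tightly and scaled back up.

The visible shapes are larger and the field of view is narrower; shapes near the original edges may be partly or wholly outside the frame — a crop-and-rescale.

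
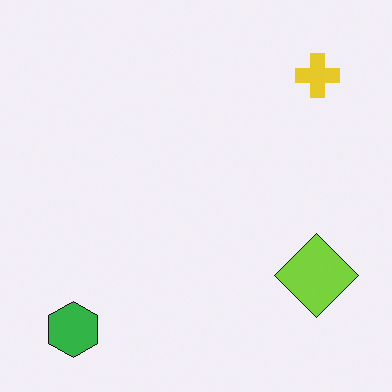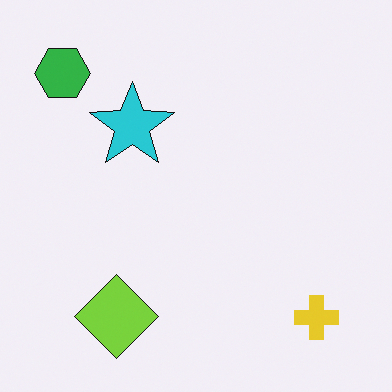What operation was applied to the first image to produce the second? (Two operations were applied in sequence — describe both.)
The image was rotated 90° clockwise, then overlaid with an additional cyan star.

The green hexagon sits in the bottom-left of the first image and the top-left of the second — consistent with a whole-image 90° clockwise rotation. A cyan star appears in the second image that is absent from the first.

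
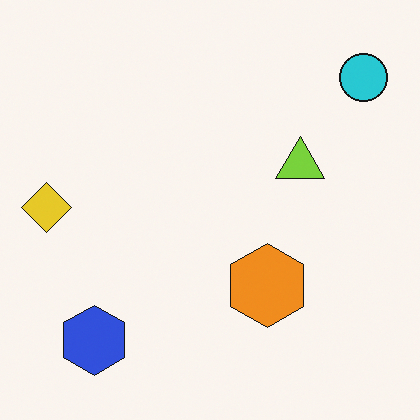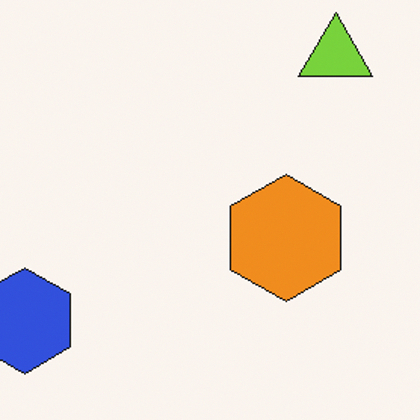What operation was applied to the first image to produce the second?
It was cropped to a modestly smaller region and rescaled.

The visible shapes are larger and the field of view is narrower; shapes near the original edges may be partly or wholly outside the frame — a crop-and-rescale.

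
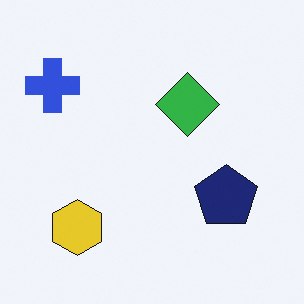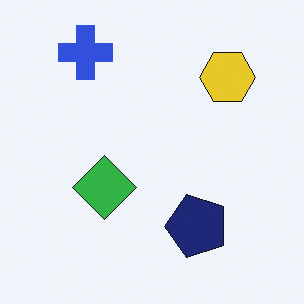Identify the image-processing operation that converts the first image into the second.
The second image is the first transposed (reflected across the top-left ↔ bottom-right diagonal).

Shapes have swapped their row and column positions — what was in the top-right is now in the bottom-left — a diagonal reflection.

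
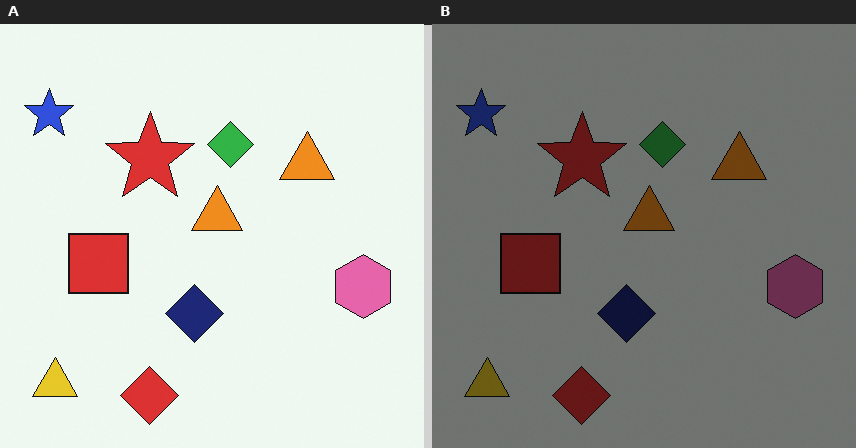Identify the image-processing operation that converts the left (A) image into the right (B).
This is the original image darkened a lot.

Every pixel — background and shapes alike — is uniformly darkened.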